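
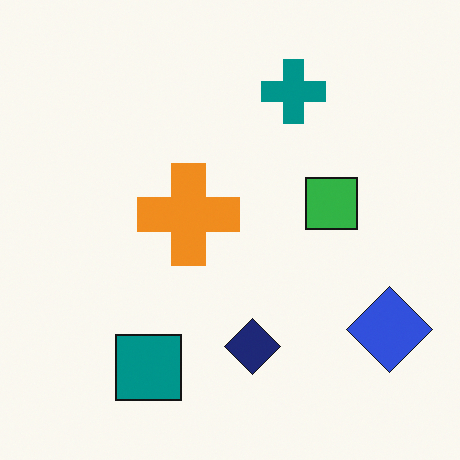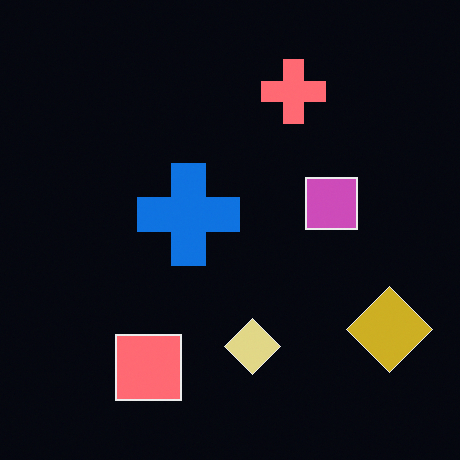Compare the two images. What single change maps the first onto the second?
It was color-inverted (negative).

The light background has become dark and every shape's color is its complement — a photographic negative.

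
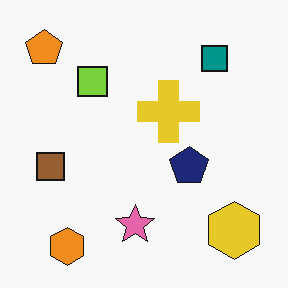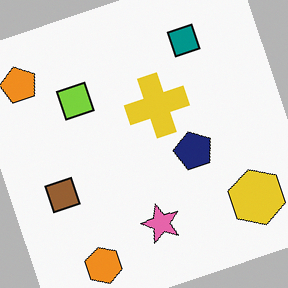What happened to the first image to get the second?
The image was rotated counter-clockwise by a moderate amount.

Every shape is tilted by the same angle and the image corners show triangular fill wedges — a whole-image rotation by a non-right angle.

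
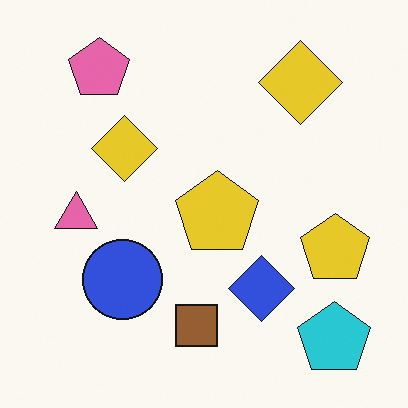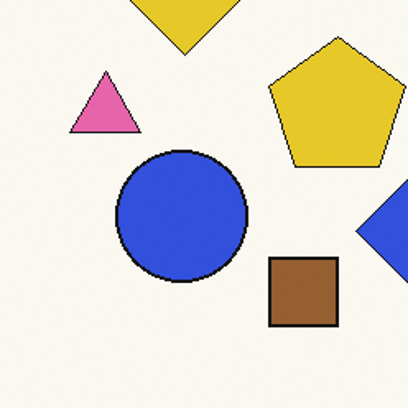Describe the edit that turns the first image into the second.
Cropped tightly and scaled back up.

The visible shapes are larger and the field of view is narrower; shapes near the original edges may be partly or wholly outside the frame — a crop-and-rescale.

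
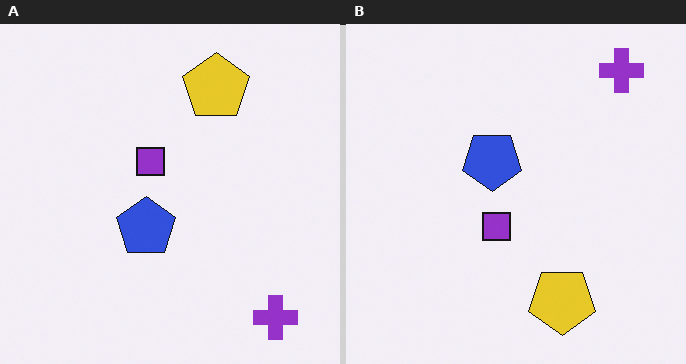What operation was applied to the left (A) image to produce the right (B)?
The image was flipped vertically (top ↔ bottom).

The purple cross is in the bottom-right of the left (A) image and the top-right of the right (B) — shapes on opposite sides of the horizontal midline have swapped in a mirror flip.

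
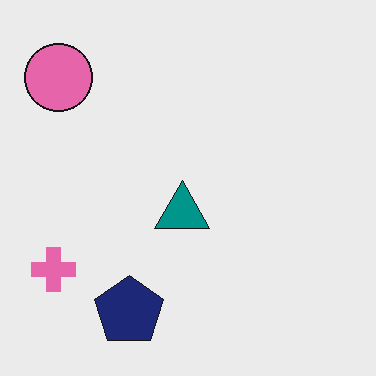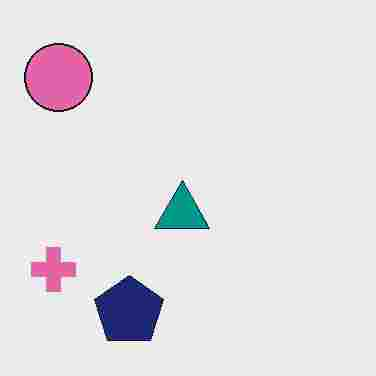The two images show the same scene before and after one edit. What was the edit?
The transformation is: heavily JPEG-compressed with obvious blocking artifacts.

Blocky 8×8 compression artifacts appear around shape edges and the flat background shows ringing — characteristic JPEG degradation.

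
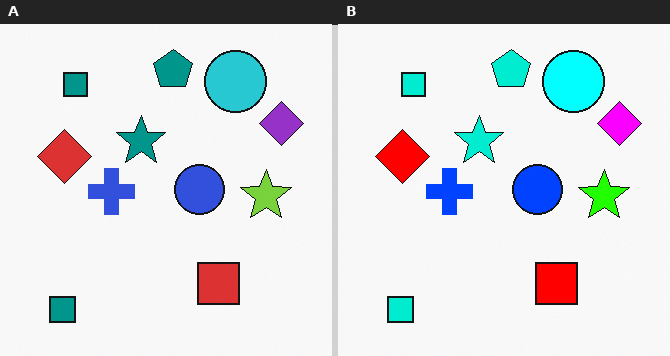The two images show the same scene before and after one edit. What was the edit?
This is the original image heavily oversaturated.

All colors are more vivid — a global saturation change.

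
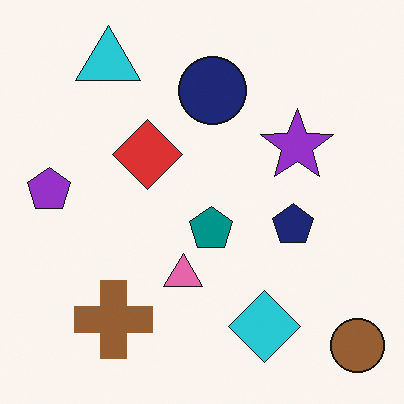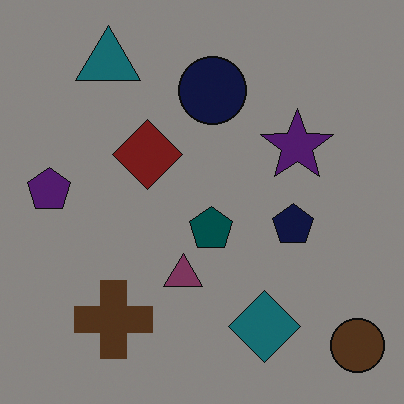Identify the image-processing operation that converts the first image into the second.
It was substantially darkened.

Every pixel — background and shapes alike — is uniformly darkened.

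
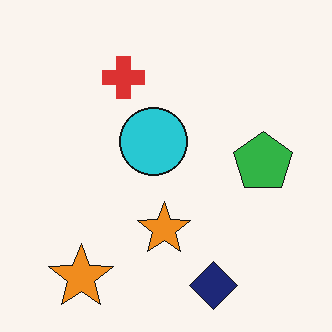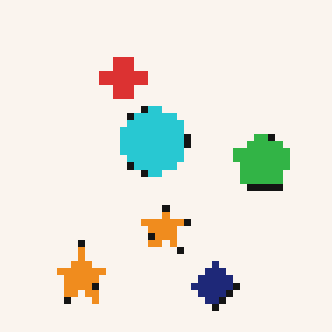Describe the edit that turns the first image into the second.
The image was moderately pixelated.

Shapes are reduced to large square blocks; fine edges and outlines are lost — a downscale-then-upscale (mosaic) effect.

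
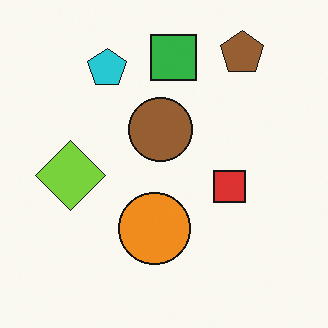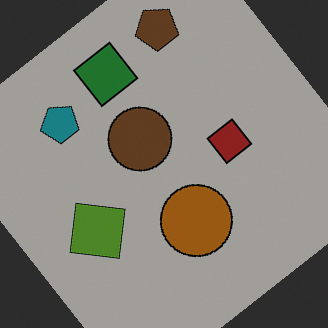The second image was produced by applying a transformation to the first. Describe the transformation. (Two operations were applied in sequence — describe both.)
The transformation is: rotated counter-clockwise by a large amount — several tens of degrees, then darkened a lot.

Every shape is tilted by the same angle and the image corners show triangular fill wedges — a whole-image rotation by a non-right angle. Every pixel — background and shapes alike — is uniformly darkened.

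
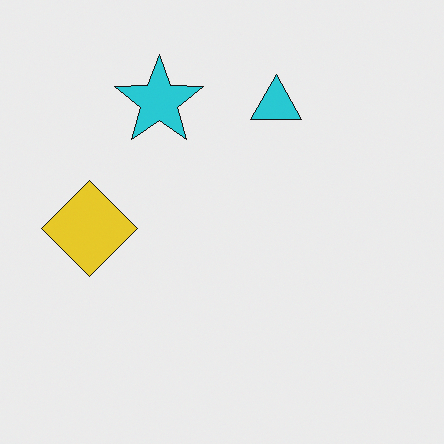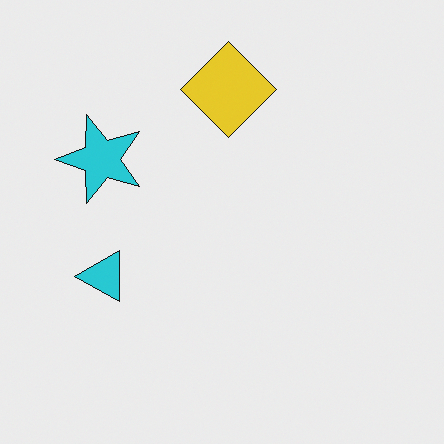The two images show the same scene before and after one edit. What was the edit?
It was transposed (reflected across the top-left ↔ bottom-right diagonal).

Shapes have swapped their row and column positions — what was in the top-right is now in the bottom-left — a diagonal reflection.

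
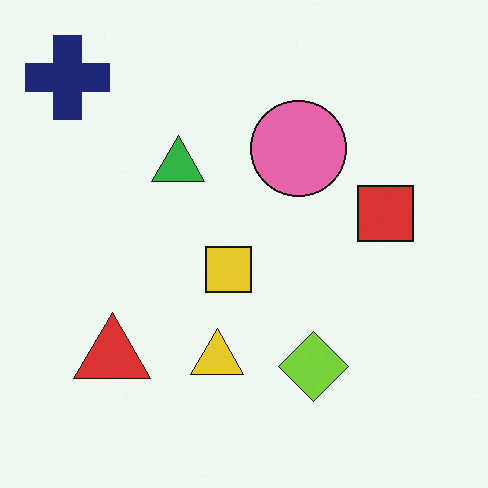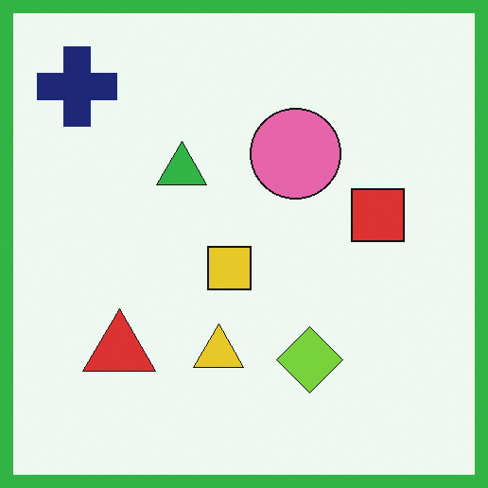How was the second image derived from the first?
The image was framed with a green border.

A solid green frame runs around the edge of the second image, with the content slightly shrunk inside it.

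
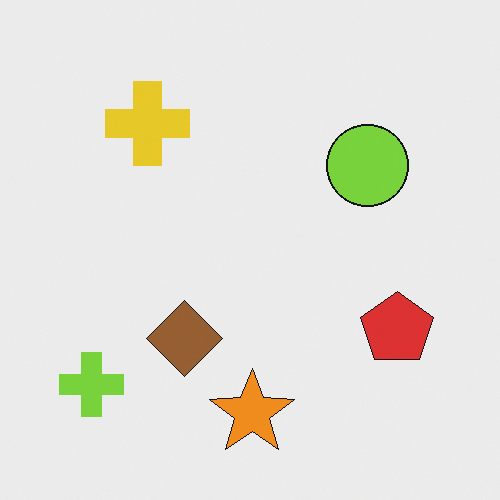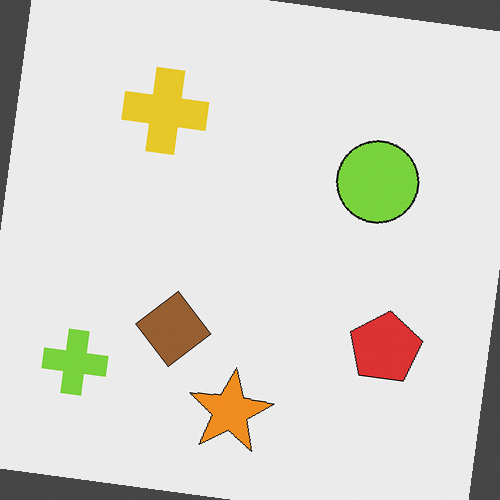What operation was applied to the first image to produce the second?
The image was rotated clockwise by a few degrees.

Every shape is tilted by the same angle and the image corners show triangular fill wedges — a whole-image rotation by a non-right angle.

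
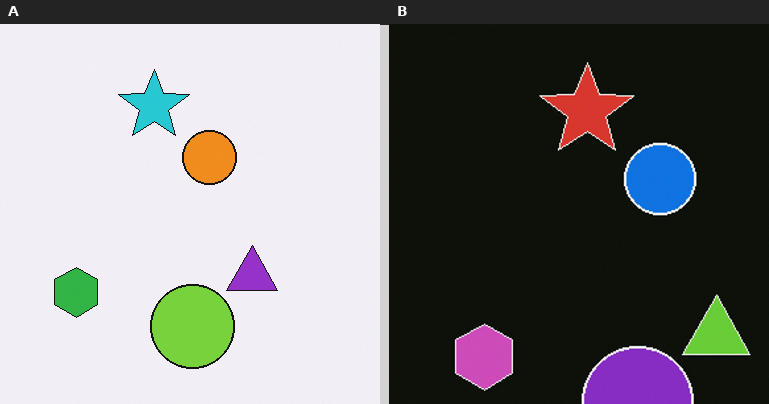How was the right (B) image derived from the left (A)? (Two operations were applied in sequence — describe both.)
Color-inverted (negative), then cropped to a modestly smaller region and rescaled.

The light background has become dark and every shape's color is its complement — a photographic negative. The visible shapes are larger and the field of view is narrower; shapes near the original edges may be partly or wholly outside the frame — a crop-and-rescale.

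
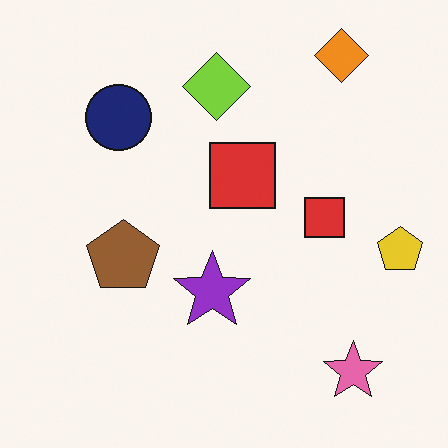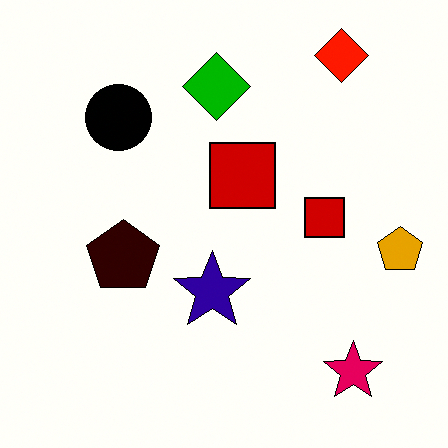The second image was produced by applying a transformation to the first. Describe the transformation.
The image was given much higher contrast.

Tones are pushed away from mid-grey across the whole image — a global contrast change.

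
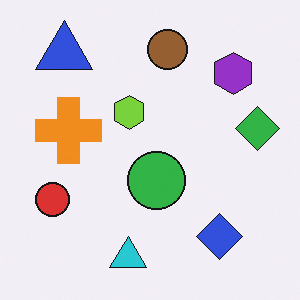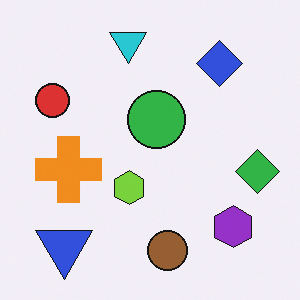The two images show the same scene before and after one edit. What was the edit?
The image was flipped vertically (top ↔ bottom).

The cyan triangle is in the bottom of the first image and the top of the second — shapes on opposite sides of the horizontal midline have swapped in a mirror flip.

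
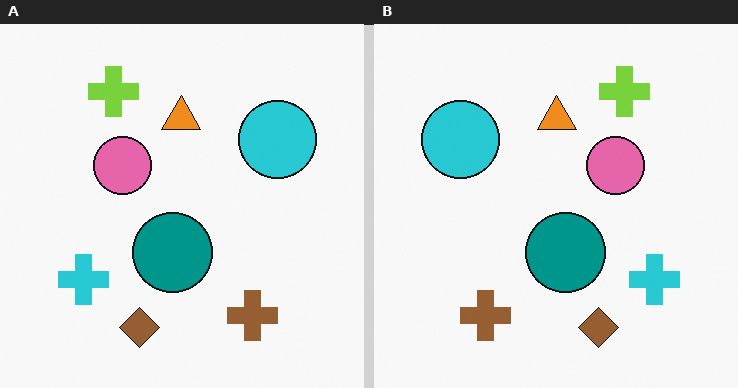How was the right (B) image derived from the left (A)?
The transformation is: flipped horizontally (left ↔ right).

The cyan cross is in the bottom-left of the left (A) image and the bottom-right of the right (B) — shapes on opposite sides of the vertical midline have swapped in a mirror flip.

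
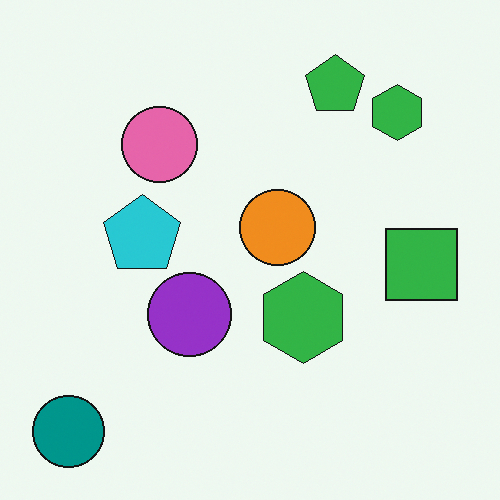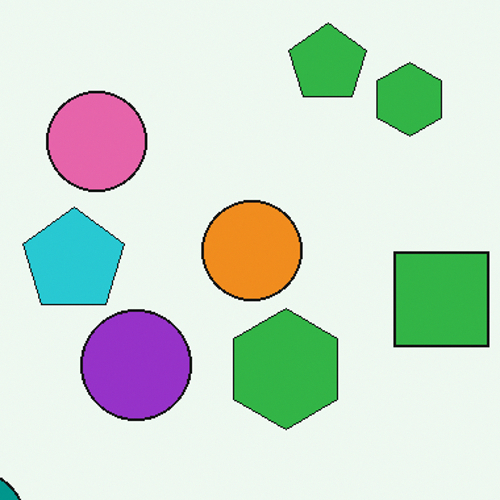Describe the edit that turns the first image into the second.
This is the original image cropped to a modestly smaller region and rescaled.

The visible shapes are larger and the field of view is narrower; shapes near the original edges may be partly or wholly outside the frame — a crop-and-rescale.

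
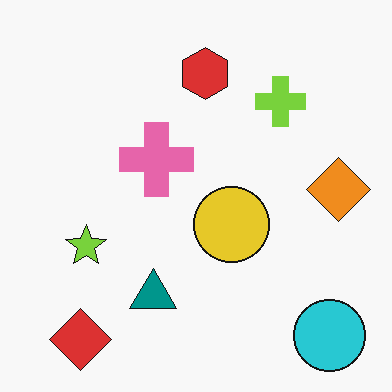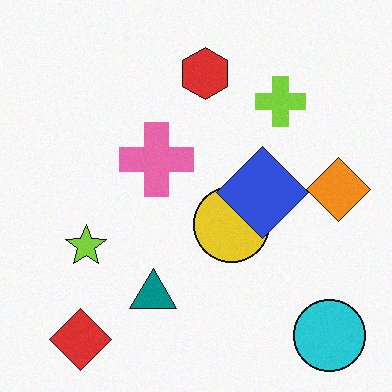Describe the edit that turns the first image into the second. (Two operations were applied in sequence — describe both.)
The second image is the first degraded with a light layer of grain, then overlaid with an additional blue diamond.

Random speckle covers the whole image, including the flat background. A blue diamond appears in the second image that is absent from the first.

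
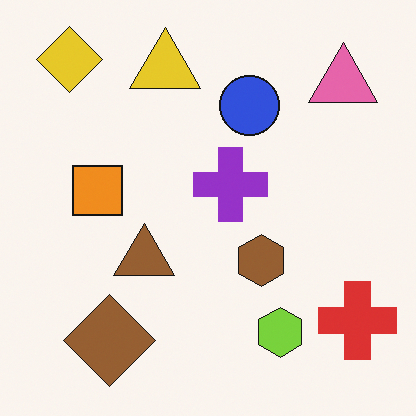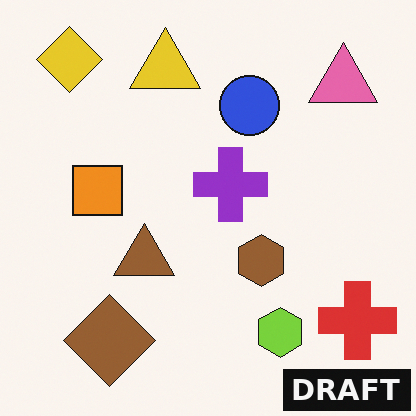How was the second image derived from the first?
The image was watermarked with the text "DRAFT" in the lower-right corner.

A dark label reading "DRAFT" appears in the lower-right corner.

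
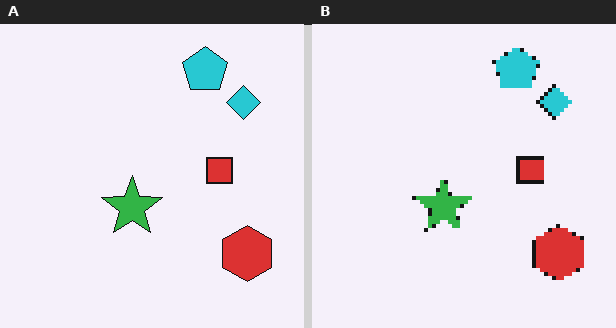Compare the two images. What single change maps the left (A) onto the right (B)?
Lightly pixelated (a mild mosaic effect).

Shapes are reduced to large square blocks; fine edges and outlines are lost — a downscale-then-upscale (mosaic) effect.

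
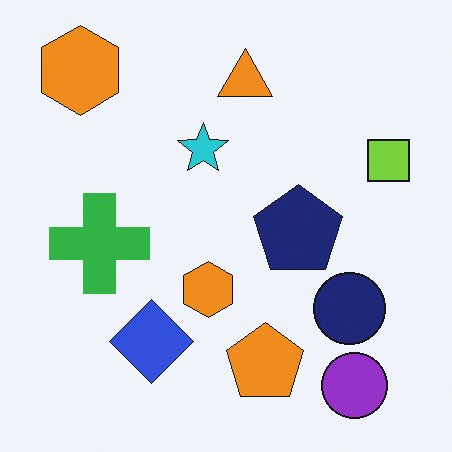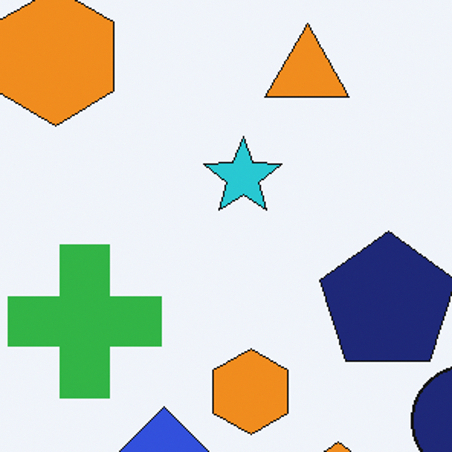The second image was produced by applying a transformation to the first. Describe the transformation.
The image was cropped slightly and scaled back up.

The visible shapes are larger and the field of view is narrower; shapes near the original edges may be partly or wholly outside the frame — a crop-and-rescale.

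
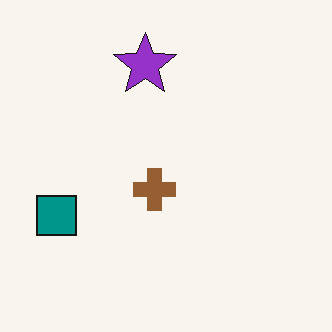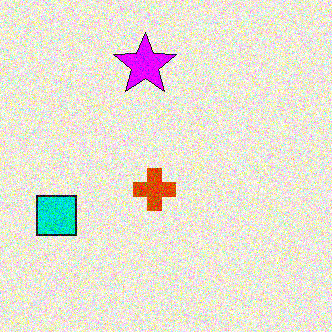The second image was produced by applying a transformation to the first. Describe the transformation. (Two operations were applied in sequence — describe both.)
The image was degraded with moderate additive noise, then made much more vivid (saturation change).

Random speckle covers the whole image, including the flat background. All colors are more vivid — a global saturation change.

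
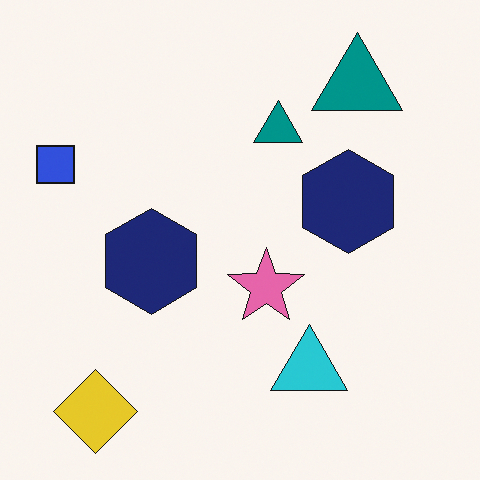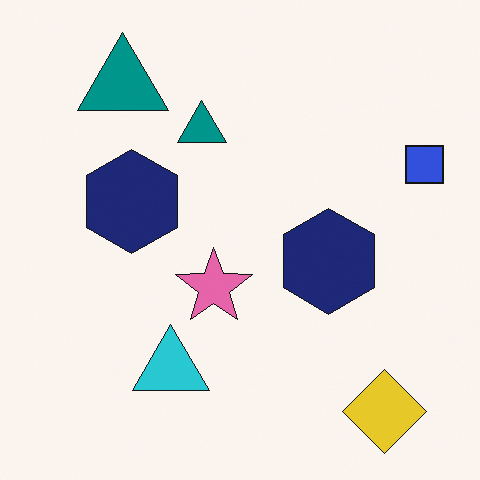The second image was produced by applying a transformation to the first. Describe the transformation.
The transformation is: flipped horizontally (left ↔ right).

The blue square is in the left of the first image and the right of the second — shapes on opposite sides of the vertical midline have swapped in a mirror flip.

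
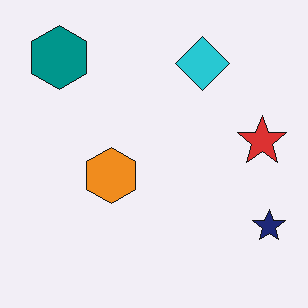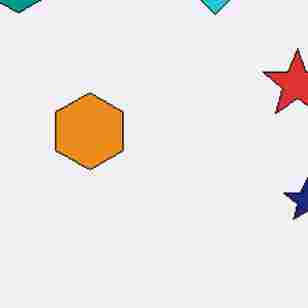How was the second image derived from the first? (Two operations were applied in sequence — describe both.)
The transformation is: cropped to a modestly smaller region and rescaled, then degraded with heavy JPEG compression.

The visible shapes are larger and the field of view is narrower; shapes near the original edges may be partly or wholly outside the frame — a crop-and-rescale. Blocky 8×8 compression artifacts appear around shape edges and the flat background shows ringing — characteristic JPEG degradation.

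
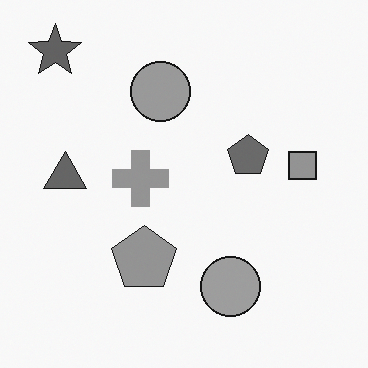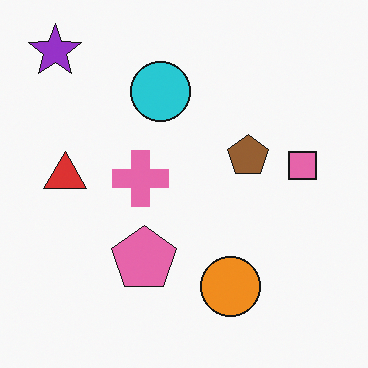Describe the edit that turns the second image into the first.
The transformation is: converted to grayscale.

All color is removed — every shape is now a shade of grey.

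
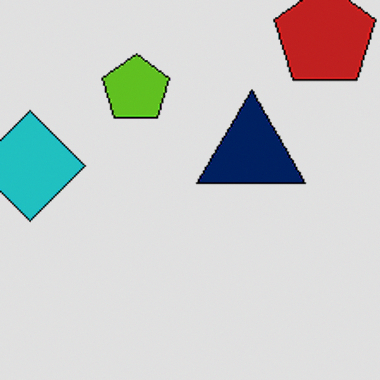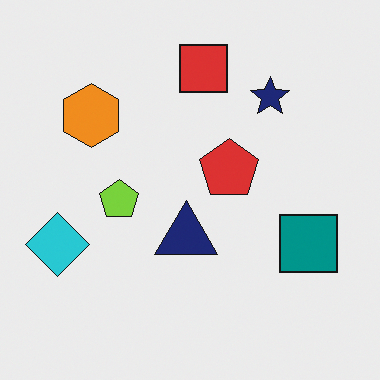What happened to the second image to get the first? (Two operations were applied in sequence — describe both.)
The image was cropped to a noticeably smaller region and rescaled, then posterized to a reduced palette.

The visible shapes are larger and the field of view is narrower; shapes near the original edges may be partly or wholly outside the frame — a crop-and-rescale. Each flat color has snapped to a coarser quantized level — most visibly, the near-white background has dropped to a flat grey.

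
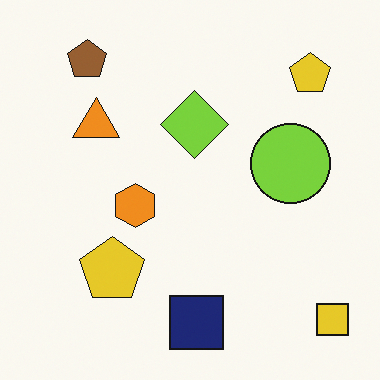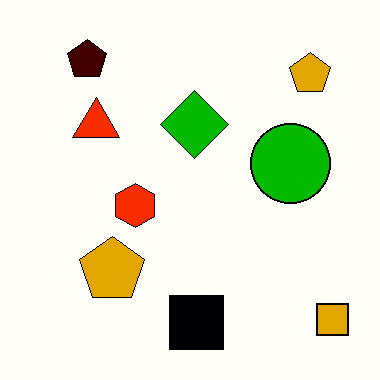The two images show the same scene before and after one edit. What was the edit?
The image was given much higher contrast.

Tones are pushed away from mid-grey across the whole image — a global contrast change.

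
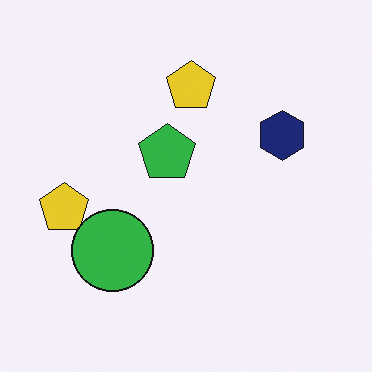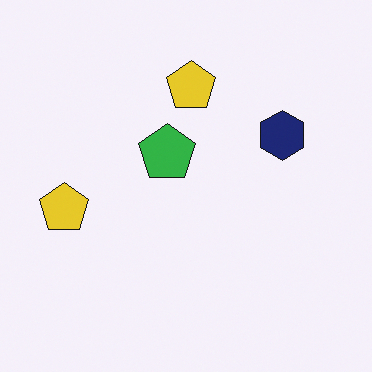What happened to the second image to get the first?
Overlaid with an additional green circle.

A green circle appears in the first image that is absent from the second.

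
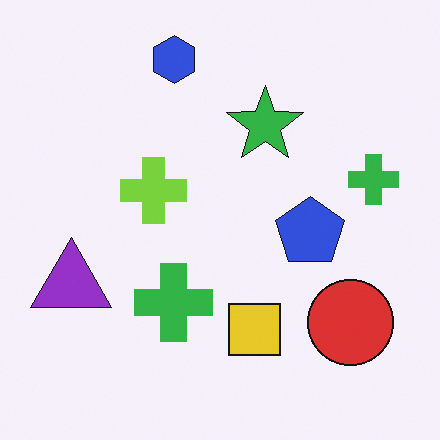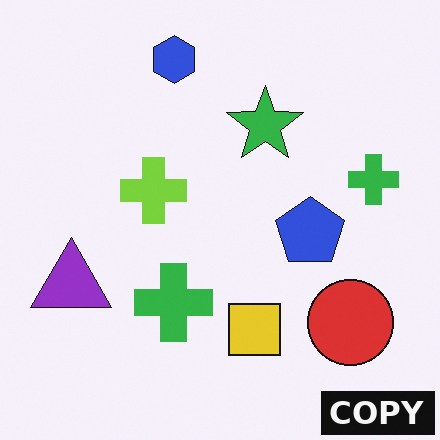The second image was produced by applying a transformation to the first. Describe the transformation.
The second image is the first watermarked with the text "COPY" in the lower-right corner.

A dark label reading "COPY" appears in the lower-right corner.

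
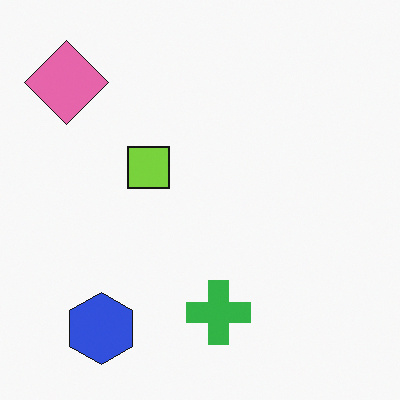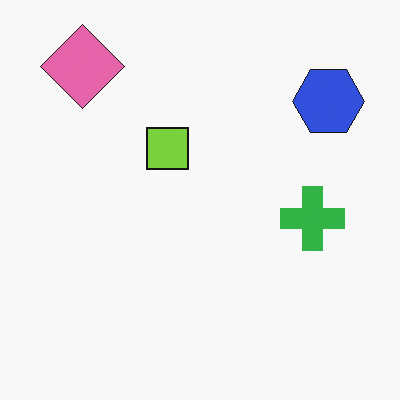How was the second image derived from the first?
The transformation is: transposed (reflected across the top-left ↔ bottom-right diagonal).

Shapes have swapped their row and column positions — what was in the top-right is now in the bottom-left — a diagonal reflection.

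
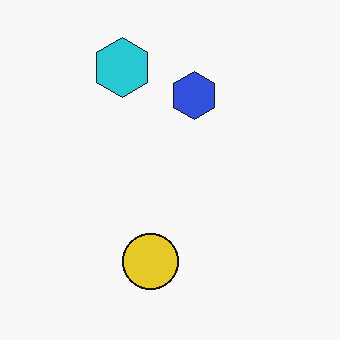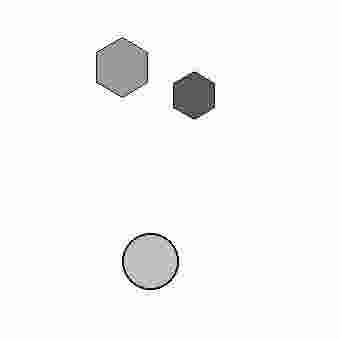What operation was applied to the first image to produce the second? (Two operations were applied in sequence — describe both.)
The second image is the first converted to grayscale, then degraded with heavy JPEG compression.

All color is removed — every shape is now a shade of grey. Blocky 8×8 compression artifacts appear around shape edges and the flat background shows ringing — characteristic JPEG degradation.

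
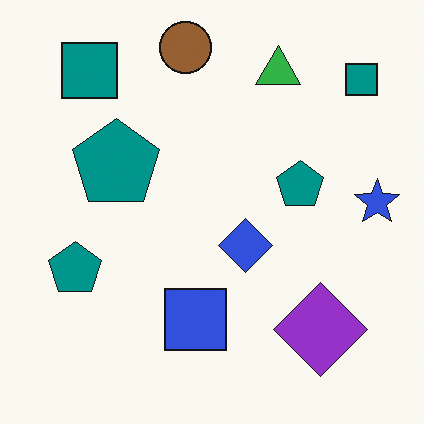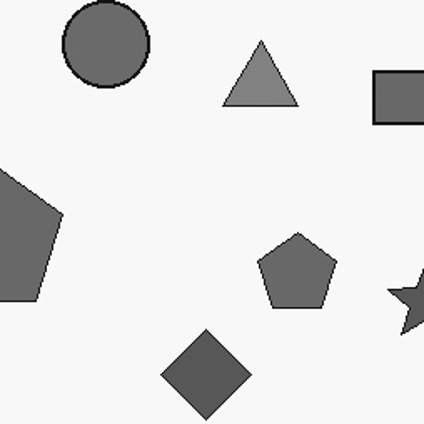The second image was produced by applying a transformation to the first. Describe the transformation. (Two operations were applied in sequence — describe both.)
The transformation is: cropped tightly and scaled back up, then converted to grayscale.

The visible shapes are larger and the field of view is narrower; shapes near the original edges may be partly or wholly outside the frame — a crop-and-rescale. All color is removed — every shape is now a shade of grey.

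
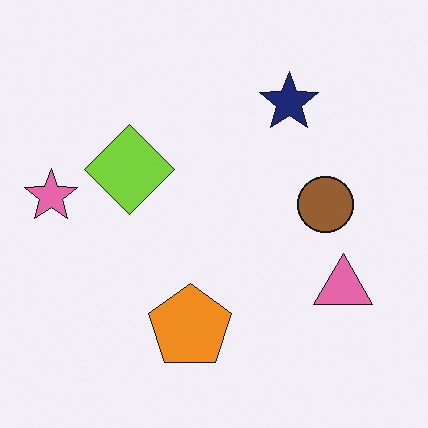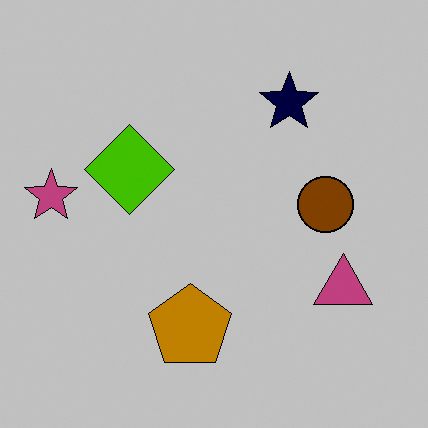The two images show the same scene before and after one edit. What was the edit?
Aggressively posterized.

Each flat color has snapped to a coarser quantized level — most visibly, the near-white background has dropped to a flat grey.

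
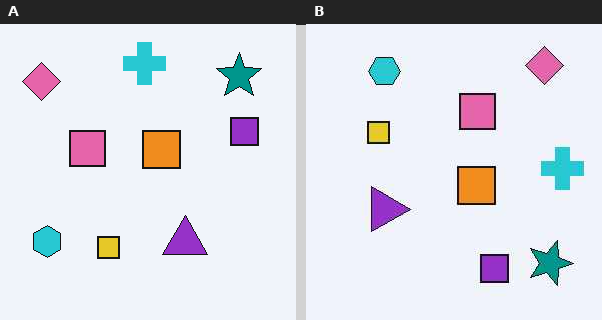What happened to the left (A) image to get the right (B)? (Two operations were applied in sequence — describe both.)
The image was given moderate JPEG compression, then rotated 90° clockwise.

Blocky 8×8 compression artifacts appear around shape edges and the flat background shows ringing — characteristic JPEG degradation. The pink diamond sits in the top-left of the left (A) image and the top-right of the right (B) — consistent with a whole-image 90° clockwise rotation.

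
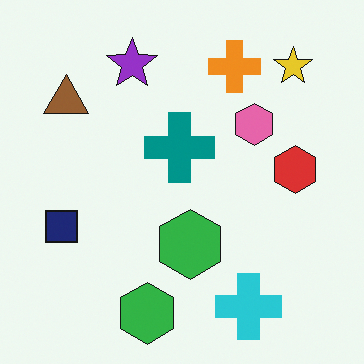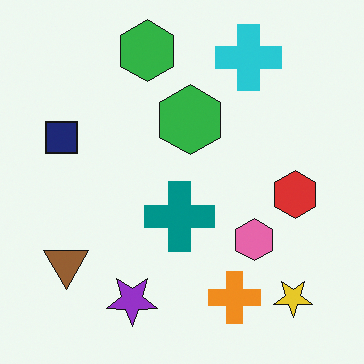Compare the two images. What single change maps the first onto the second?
The transformation is: flipped vertically (top ↔ bottom).

The cyan cross is in the bottom-right of the first image and the top-right of the second — shapes on opposite sides of the horizontal midline have swapped in a mirror flip.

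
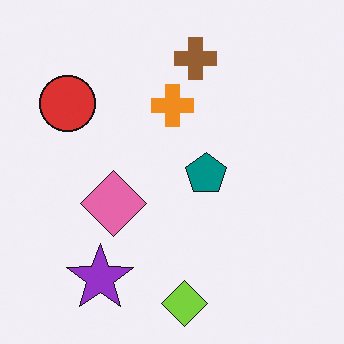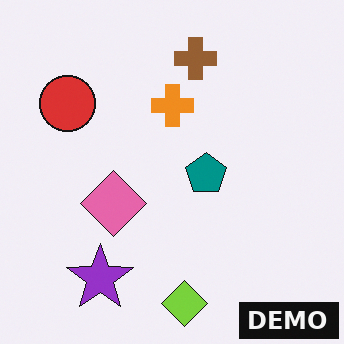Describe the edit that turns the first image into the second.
The image was watermarked with the text "DEMO" in the lower-right corner.

A dark label reading "DEMO" appears in the lower-right corner.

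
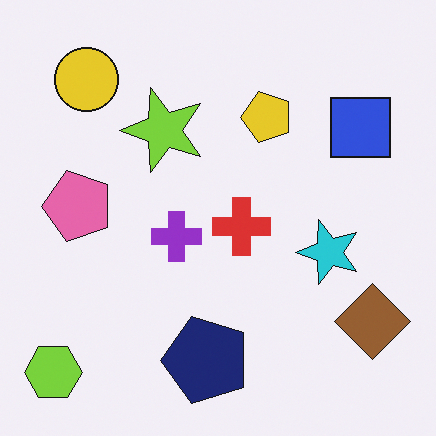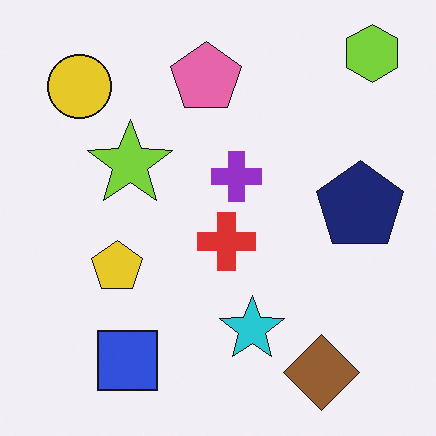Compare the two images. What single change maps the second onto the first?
This is the original image transposed (reflected across the top-left ↔ bottom-right diagonal).

Shapes have swapped their row and column positions — what was in the top-right is now in the bottom-left — a diagonal reflection.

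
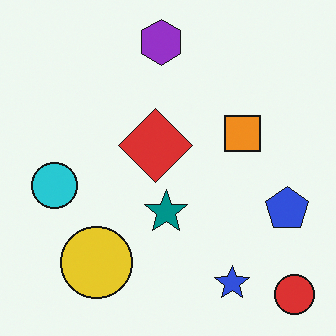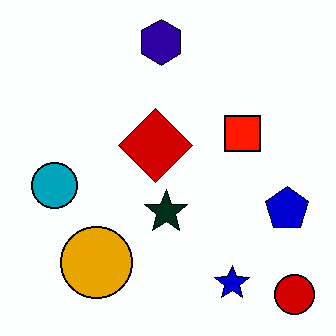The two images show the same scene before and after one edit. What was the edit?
The second image is the first boosted in contrast.

Tones are pushed away from mid-grey across the whole image — a global contrast change.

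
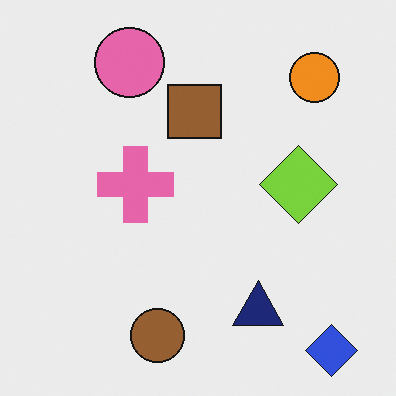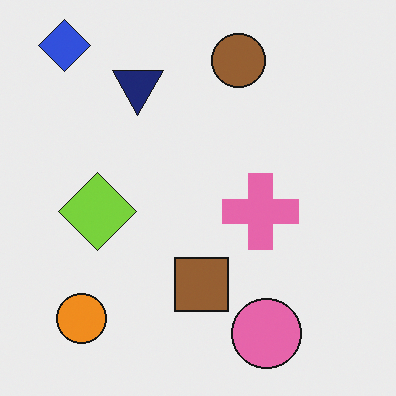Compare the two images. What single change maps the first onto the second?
The second image is the first rotated 180°.

The blue diamond sits in the bottom-right of the first image and the top-left of the second — consistent with a whole-image 180° rotation.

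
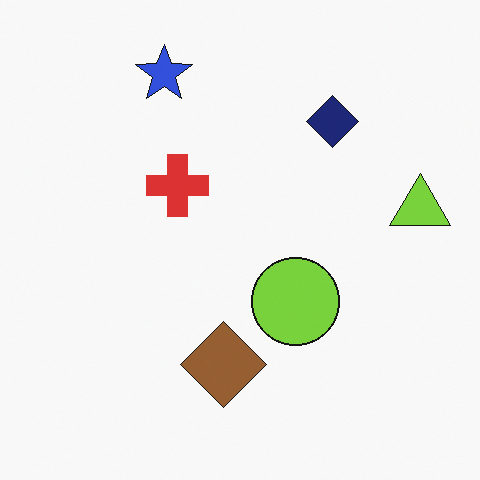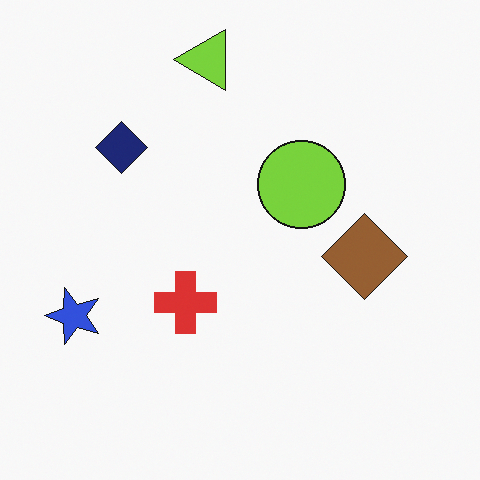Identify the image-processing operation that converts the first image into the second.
The image was rotated 90° counter-clockwise.

The lime triangle sits in the right of the first image and the top of the second — consistent with a whole-image 90° counter-clockwise rotation.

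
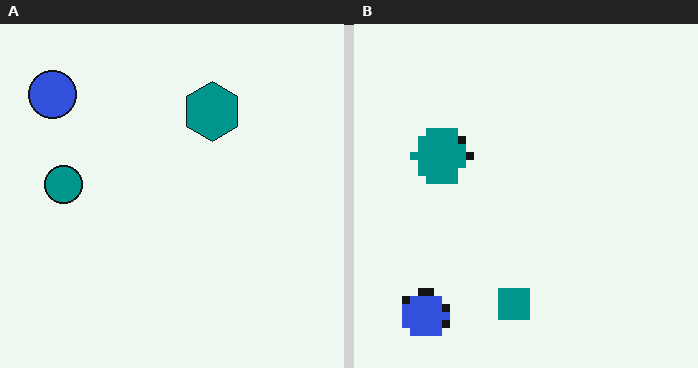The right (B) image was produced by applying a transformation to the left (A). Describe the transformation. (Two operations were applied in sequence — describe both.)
It was rotated 90° counter-clockwise, then moderately pixelated.

The blue circle sits in the top-left of the left (A) image and the bottom-left of the right (B) — consistent with a whole-image 90° counter-clockwise rotation. Shapes are reduced to large square blocks; fine edges and outlines are lost — a downscale-then-upscale (mosaic) effect.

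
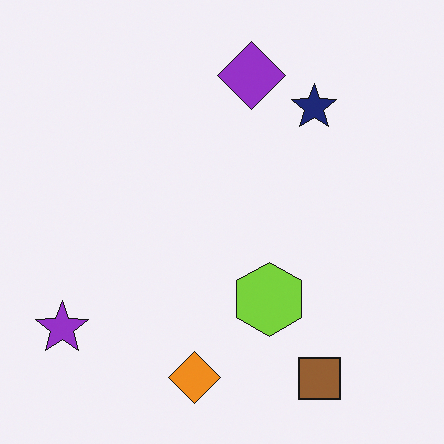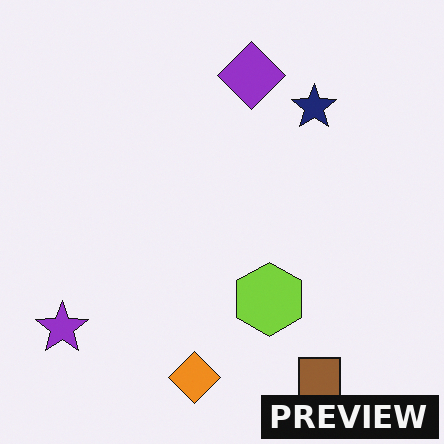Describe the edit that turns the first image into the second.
This is the original image watermarked with the text "PREVIEW" in the lower-right corner.

A dark label reading "PREVIEW" appears in the lower-right corner.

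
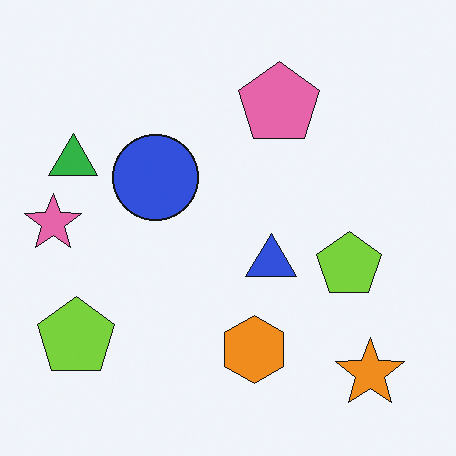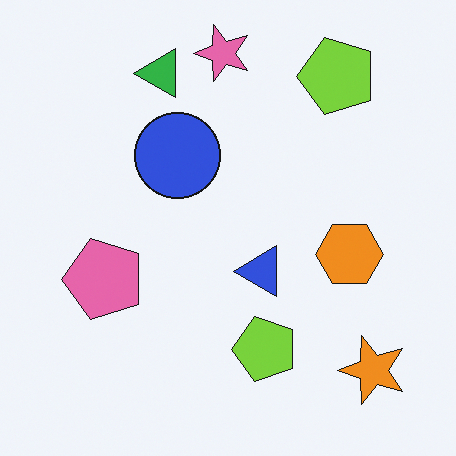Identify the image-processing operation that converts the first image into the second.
The image was transposed (reflected across the top-left ↔ bottom-right diagonal).

Shapes have swapped their row and column positions — what was in the top-right is now in the bottom-left — a diagonal reflection.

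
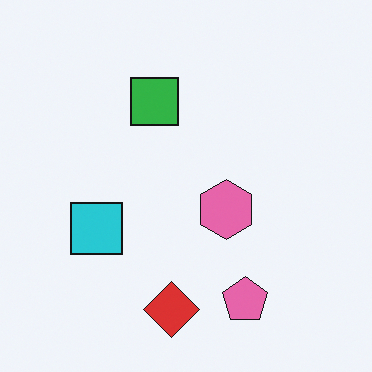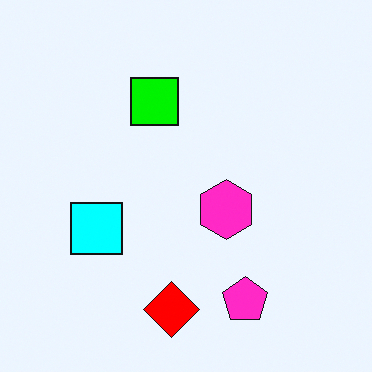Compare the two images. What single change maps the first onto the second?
It was heavily oversaturated.

All colors are more vivid — a global saturation change.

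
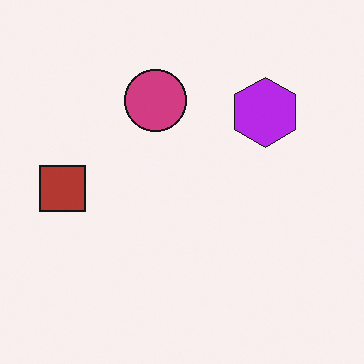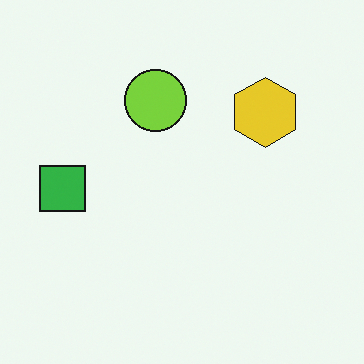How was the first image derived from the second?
The first image is the second hue-shifted by a large amount.

Every shape's color has rotated by the same amount around the hue wheel — a uniform hue shift.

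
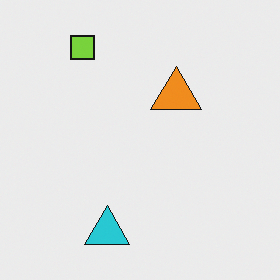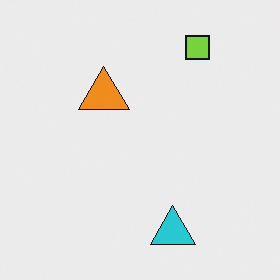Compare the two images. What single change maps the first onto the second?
The transformation is: flipped horizontally (left ↔ right).

The lime square is in the top-left of the first image and the top-right of the second — shapes on opposite sides of the vertical midline have swapped in a mirror flip.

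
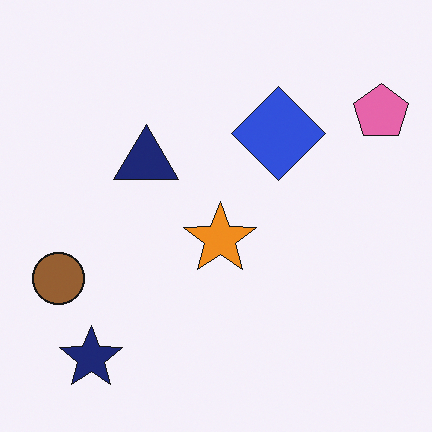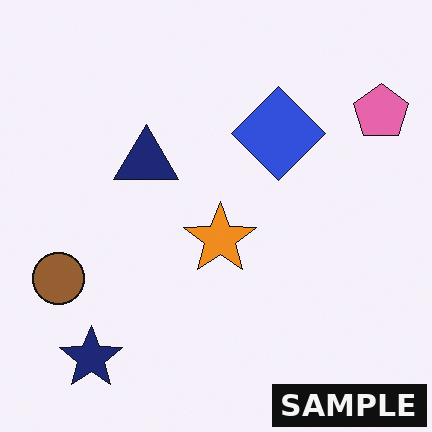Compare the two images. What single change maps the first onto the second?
Watermarked with the text "SAMPLE" in the lower-right corner.

A dark label reading "SAMPLE" appears in the lower-right corner.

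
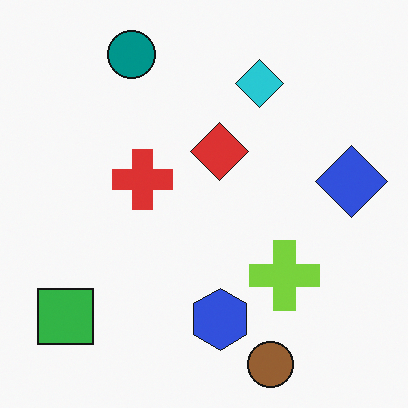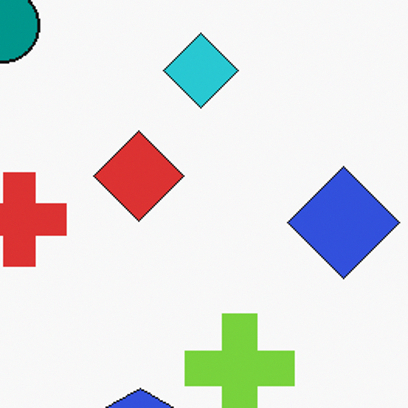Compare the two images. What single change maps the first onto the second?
It was cropped to a modestly smaller region and rescaled.

The visible shapes are larger and the field of view is narrower; shapes near the original edges may be partly or wholly outside the frame — a crop-and-rescale.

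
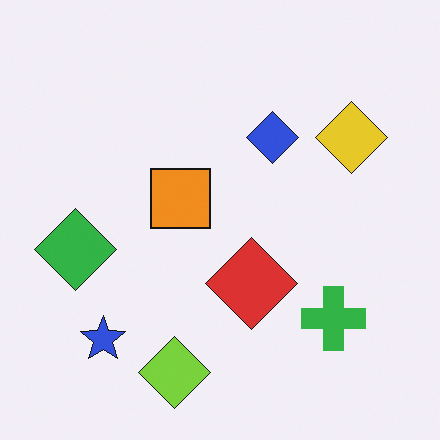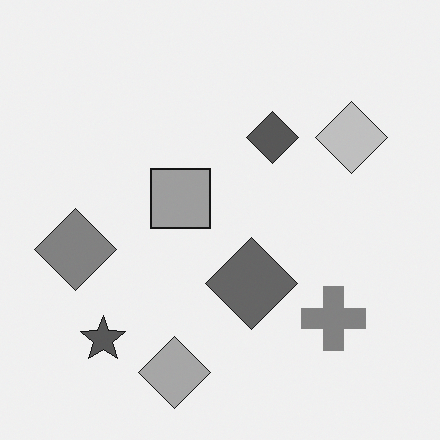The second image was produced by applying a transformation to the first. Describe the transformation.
This is the original image converted to grayscale.

All color is removed — every shape is now a shade of grey.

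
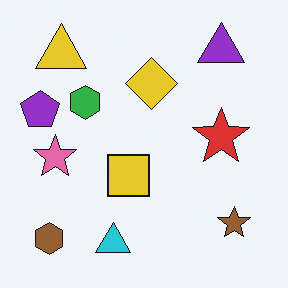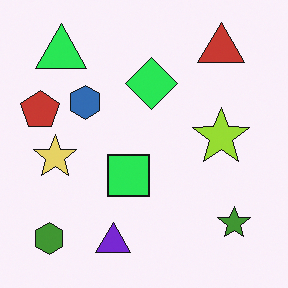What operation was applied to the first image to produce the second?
This is the original image hue-shifted noticeably.

Every shape's color has rotated by the same amount around the hue wheel — a uniform hue shift.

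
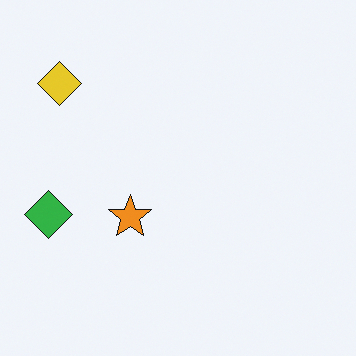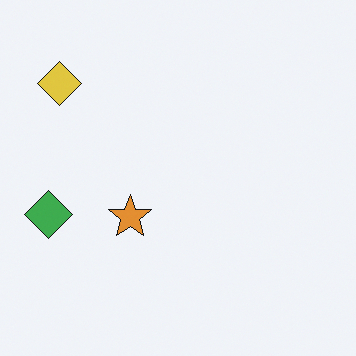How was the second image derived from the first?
It was slightly desaturated.

All colors are more muted and greyish — a global saturation change.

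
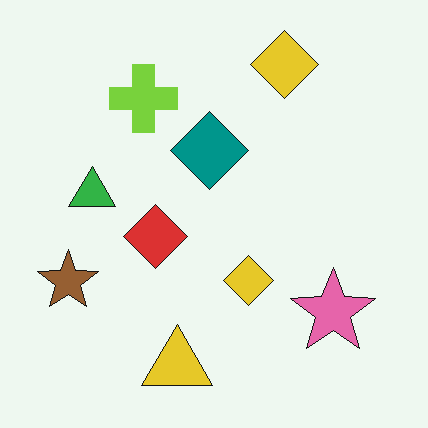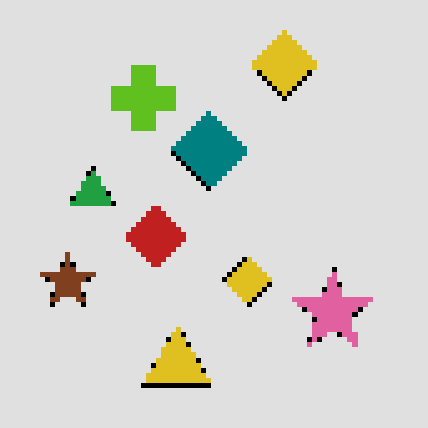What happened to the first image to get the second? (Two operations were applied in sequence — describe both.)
The image was moderately posterized, then lightly pixelated (a mild mosaic effect).

Each flat color has snapped to a coarser quantized level — most visibly, the near-white background has dropped to a flat grey. Shapes are reduced to large square blocks; fine edges and outlines are lost — a downscale-then-upscale (mosaic) effect.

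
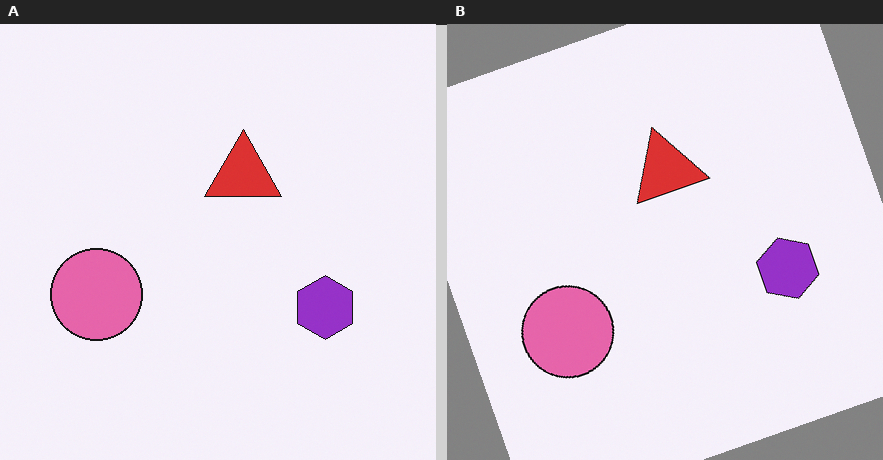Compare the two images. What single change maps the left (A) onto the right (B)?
The transformation is: rotated counter-clockwise by a clearly visible amount.

Every shape is tilted by the same angle and the image corners show triangular fill wedges — a whole-image rotation by a non-right angle.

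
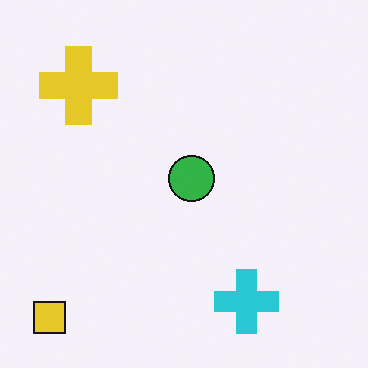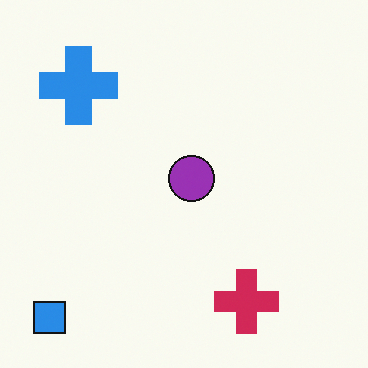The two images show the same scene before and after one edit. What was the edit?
It was hue-shifted by a large amount.

Every shape's color has rotated by the same amount around the hue wheel — a uniform hue shift.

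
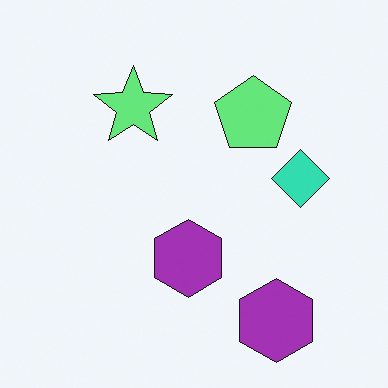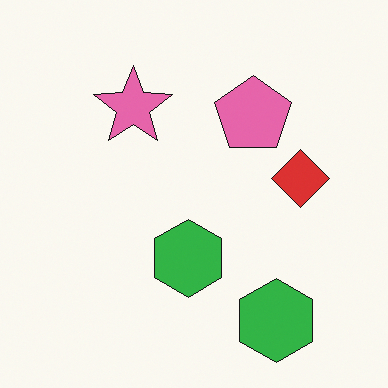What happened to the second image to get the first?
The image was hue-shifted through roughly half the color wheel.

Every shape's color has rotated by the same amount around the hue wheel — a uniform hue shift.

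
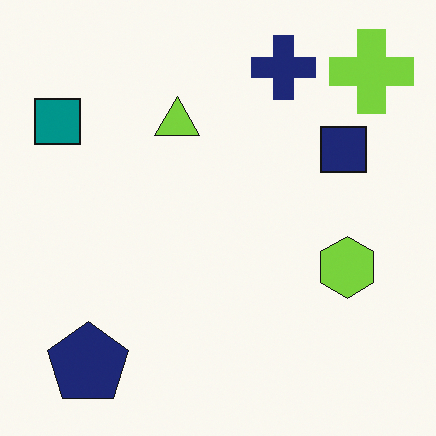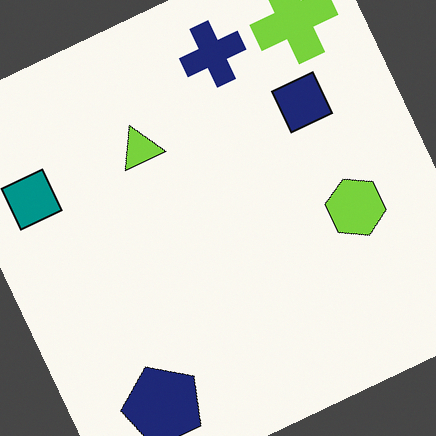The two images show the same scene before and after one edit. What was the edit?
The image was rotated counter-clockwise by a moderate amount.

Every shape is tilted by the same angle and the image corners show triangular fill wedges — a whole-image rotation by a non-right angle.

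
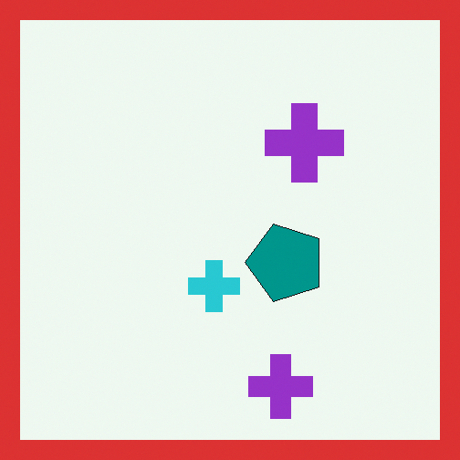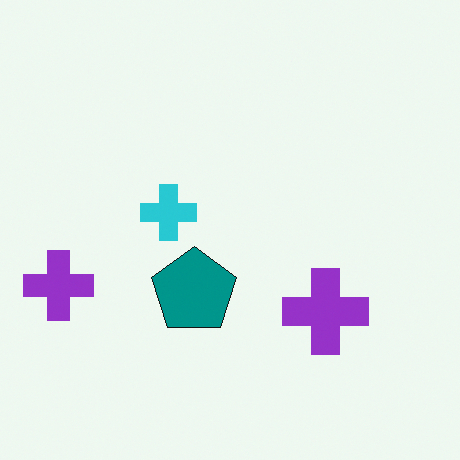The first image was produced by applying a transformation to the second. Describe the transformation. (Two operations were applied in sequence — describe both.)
The first image is the second rotated 90° counter-clockwise, then framed with a red border.

The teal pentagon sits in the center of the second image and the center of the first — consistent with a whole-image 90° counter-clockwise rotation. A solid red frame runs around the edge of the first image, with the content slightly shrunk inside it.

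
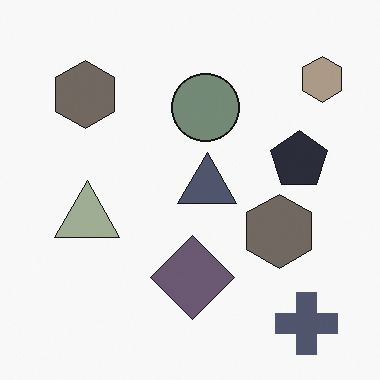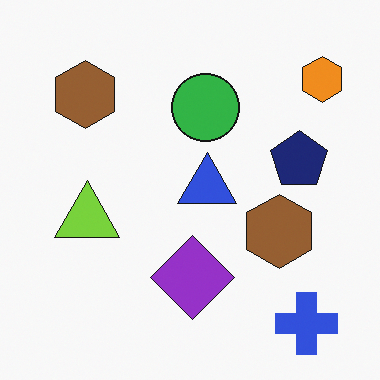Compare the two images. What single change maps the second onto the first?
The transformation is: made much more muted (saturation change).

All colors are more muted and greyish — a global saturation change.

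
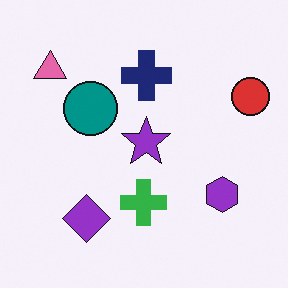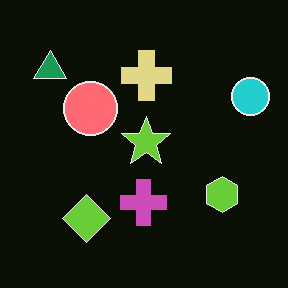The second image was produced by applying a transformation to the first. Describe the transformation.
It was color-inverted (negative).

The light background has become dark and every shape's color is its complement — a photographic negative.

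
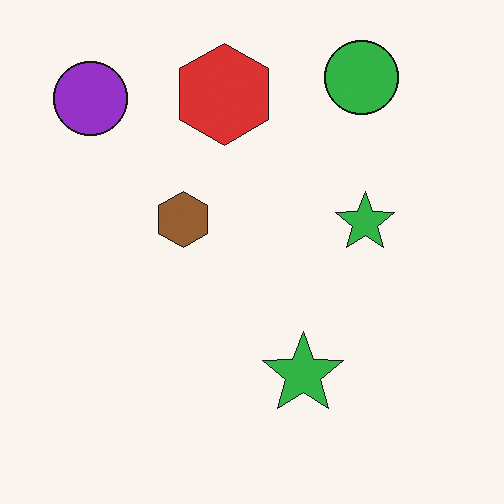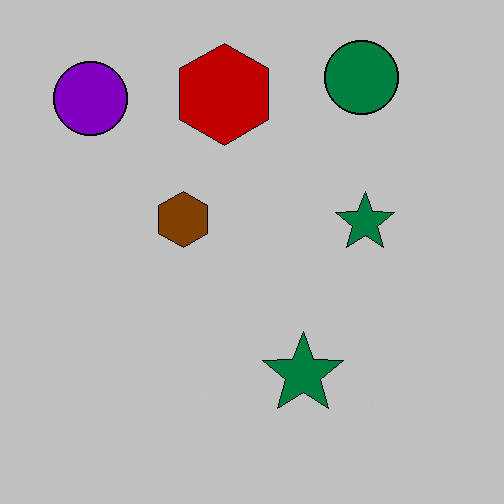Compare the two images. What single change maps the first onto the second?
The image was heavily posterized to just a handful of flat colors.

Each flat color has snapped to a coarser quantized level — most visibly, the near-white background has dropped to a flat grey.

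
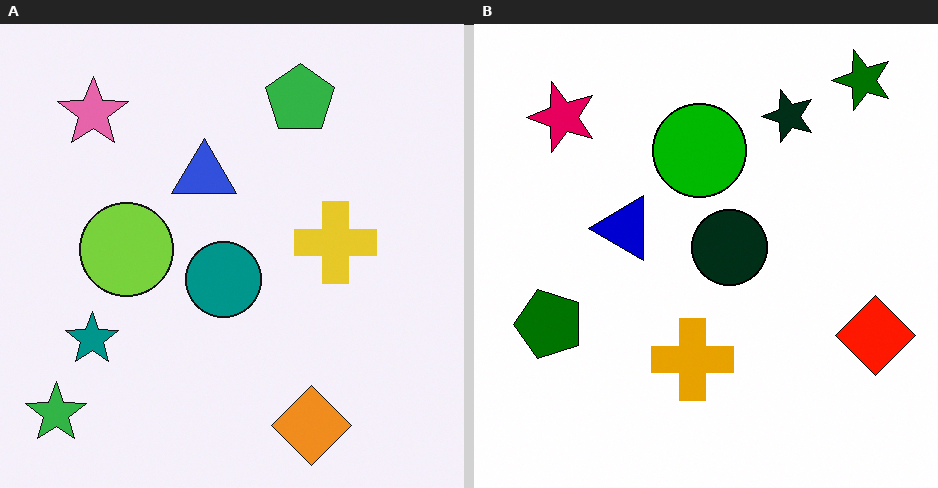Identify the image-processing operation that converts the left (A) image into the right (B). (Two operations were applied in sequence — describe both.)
This is the original image transposed (reflected across the top-left ↔ bottom-right diagonal), then given much higher contrast.

Shapes have swapped their row and column positions — what was in the top-right is now in the bottom-left — a diagonal reflection. Tones are pushed away from mid-grey across the whole image — a global contrast change.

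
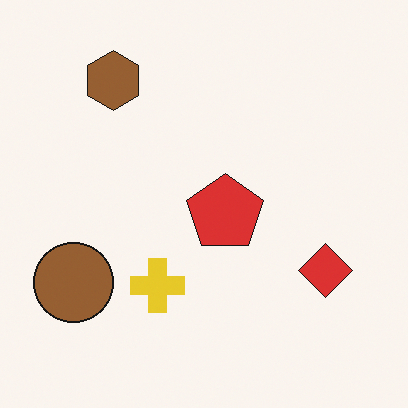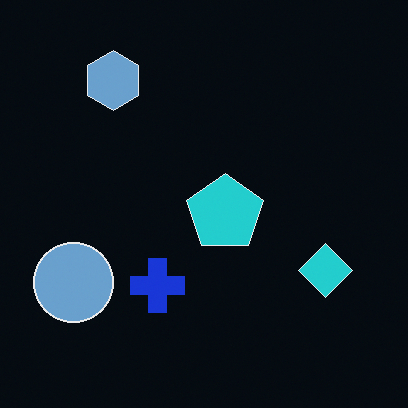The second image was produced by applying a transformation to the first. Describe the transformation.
The transformation is: color-inverted (negative).

The light background has become dark and every shape's color is its complement — a photographic negative.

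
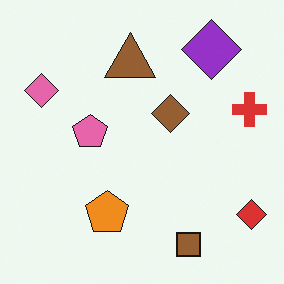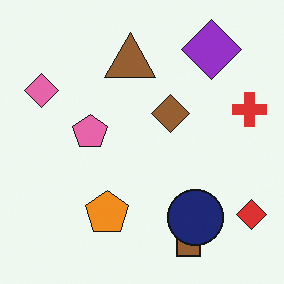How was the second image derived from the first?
This is the original image overlaid with an additional navy circle.

A navy circle appears in the second image that is absent from the first.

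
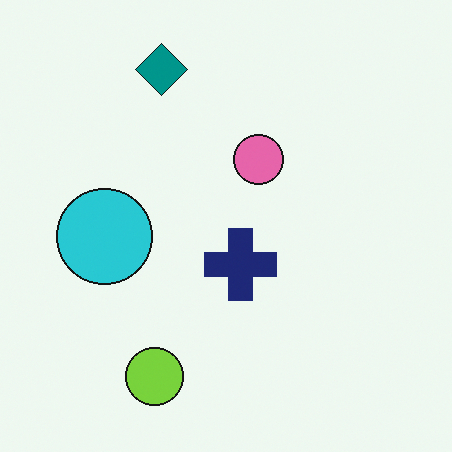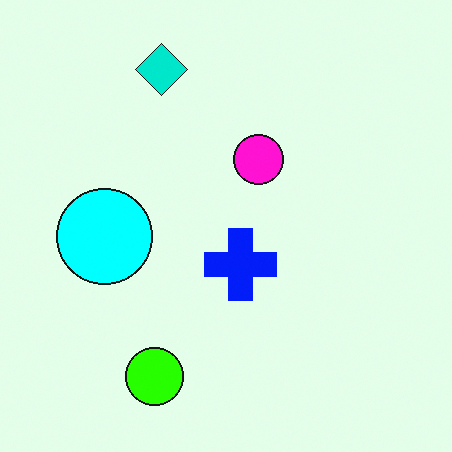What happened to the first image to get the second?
The image was made much more vivid (saturation change).

All colors are more vivid — a global saturation change.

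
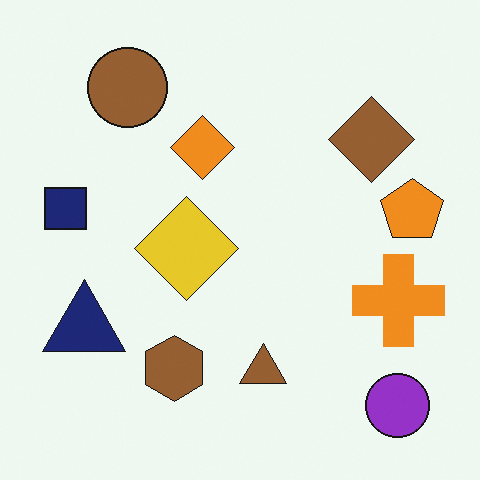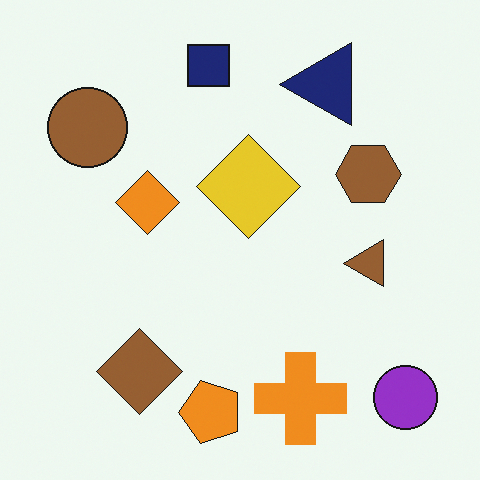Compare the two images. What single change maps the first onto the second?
This is the original image transposed (reflected across the top-left ↔ bottom-right diagonal).

Shapes have swapped their row and column positions — what was in the top-right is now in the bottom-left — a diagonal reflection.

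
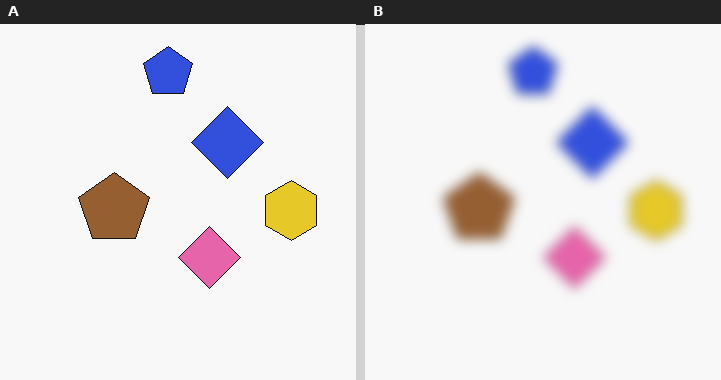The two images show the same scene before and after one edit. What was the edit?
The image was heavily blurred.

Shape edges and outlines are uniformly softened across the whole image.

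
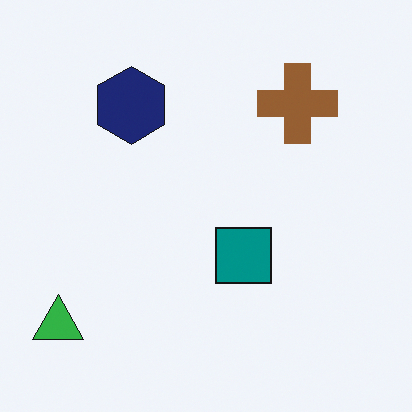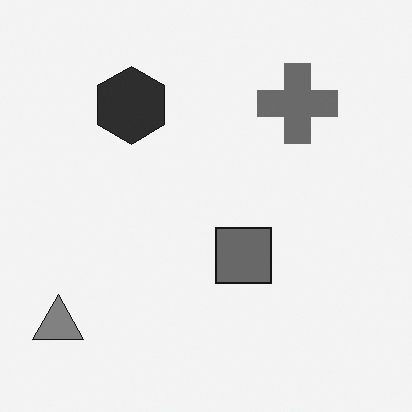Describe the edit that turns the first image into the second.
The second image is the first converted to grayscale.

All color is removed — every shape is now a shade of grey.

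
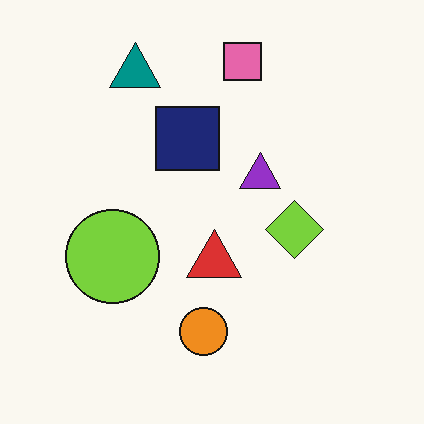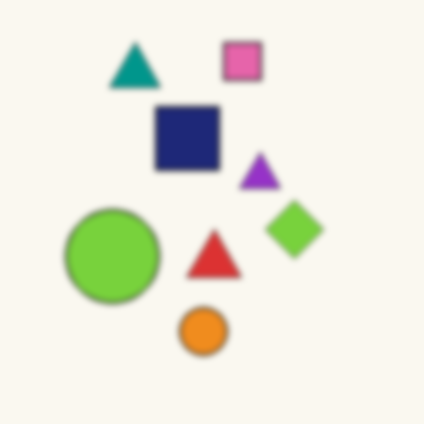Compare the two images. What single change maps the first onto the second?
The second image is the first noticeably gaussian-blurred.

Shape edges and outlines are uniformly softened across the whole image.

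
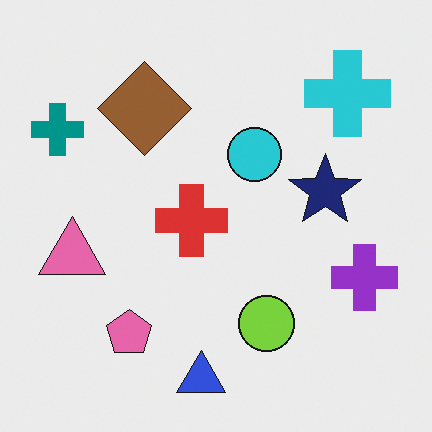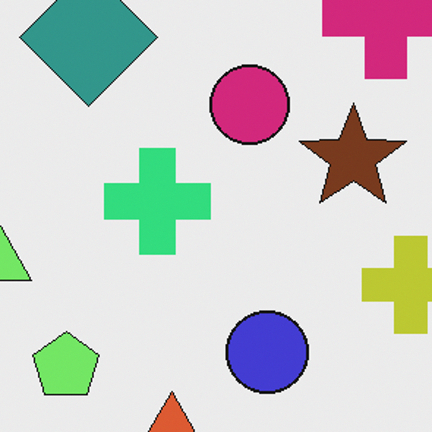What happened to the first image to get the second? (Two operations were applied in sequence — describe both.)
The transformation is: hue-shifted through roughly a third of the color wheel, then cropped to a modestly smaller region and rescaled.

Every shape's color has rotated by the same amount around the hue wheel — a uniform hue shift. The visible shapes are larger and the field of view is narrower; shapes near the original edges may be partly or wholly outside the frame — a crop-and-rescale.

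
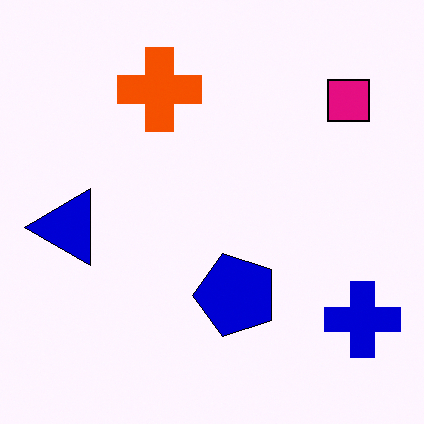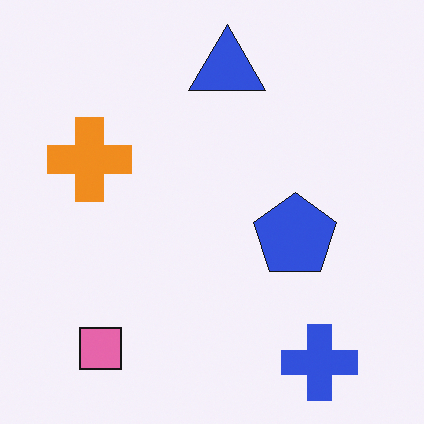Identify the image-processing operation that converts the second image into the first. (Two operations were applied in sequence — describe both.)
The image was given much higher contrast, then transposed (reflected across the top-left ↔ bottom-right diagonal).

Tones are pushed away from mid-grey across the whole image — a global contrast change. Shapes have swapped their row and column positions — what was in the top-right is now in the bottom-left — a diagonal reflection.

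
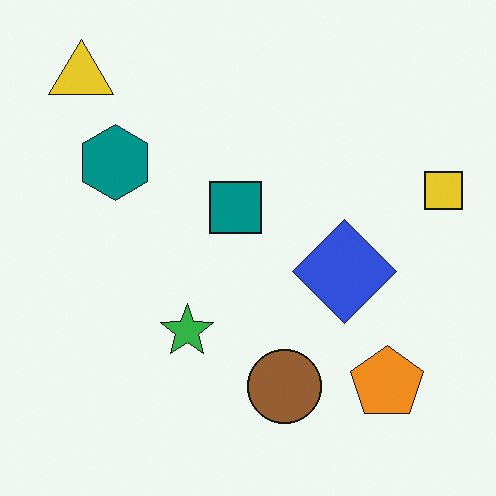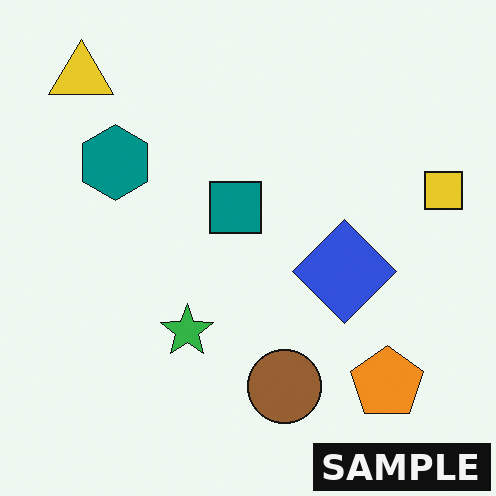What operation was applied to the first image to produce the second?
This is the original image watermarked with the text "SAMPLE" in the lower-right corner.

A dark label reading "SAMPLE" appears in the lower-right corner.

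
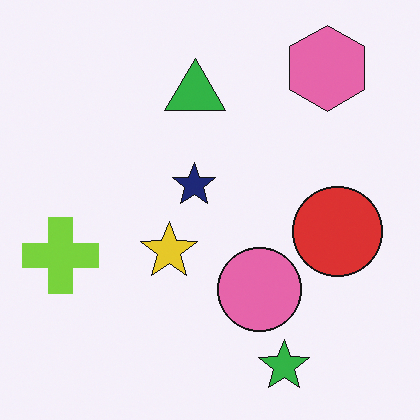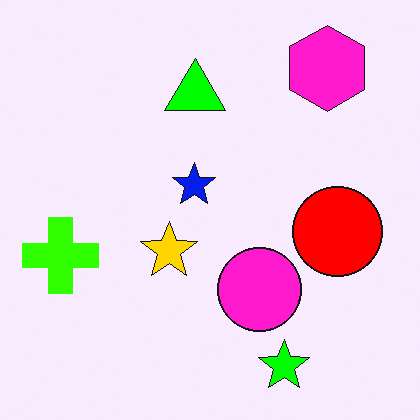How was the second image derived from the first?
The transformation is: made much more vivid (saturation change).

All colors are more vivid — a global saturation change.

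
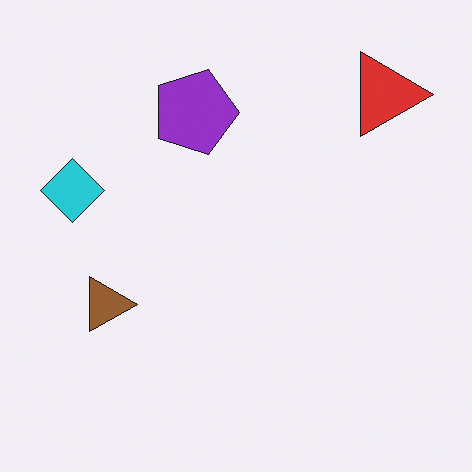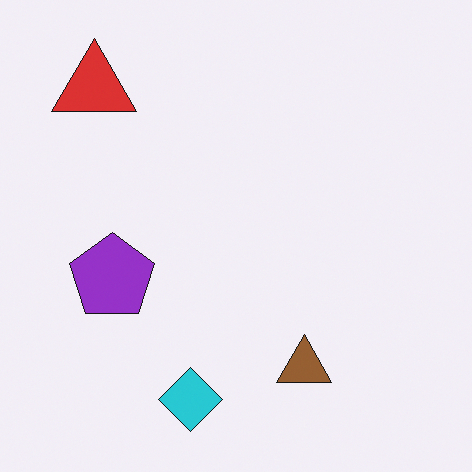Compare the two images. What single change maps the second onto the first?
The image was rotated 90° clockwise.

The red triangle sits in the top-left of the second image and the top-right of the first — consistent with a whole-image 90° clockwise rotation.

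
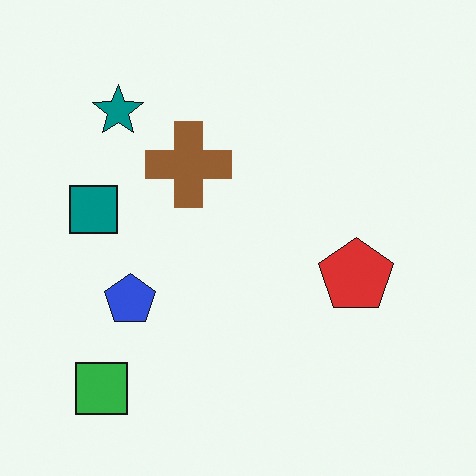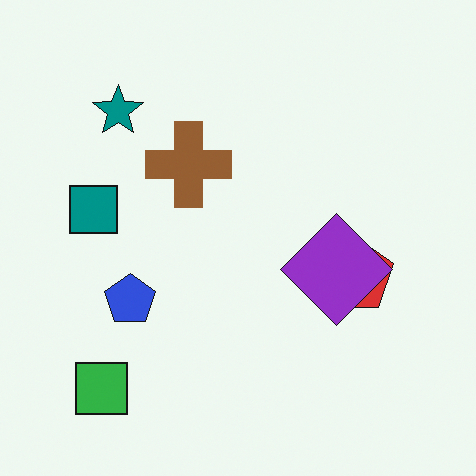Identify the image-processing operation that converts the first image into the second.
It was overlaid with an additional purple diamond.

A purple diamond appears in the second image that is absent from the first.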